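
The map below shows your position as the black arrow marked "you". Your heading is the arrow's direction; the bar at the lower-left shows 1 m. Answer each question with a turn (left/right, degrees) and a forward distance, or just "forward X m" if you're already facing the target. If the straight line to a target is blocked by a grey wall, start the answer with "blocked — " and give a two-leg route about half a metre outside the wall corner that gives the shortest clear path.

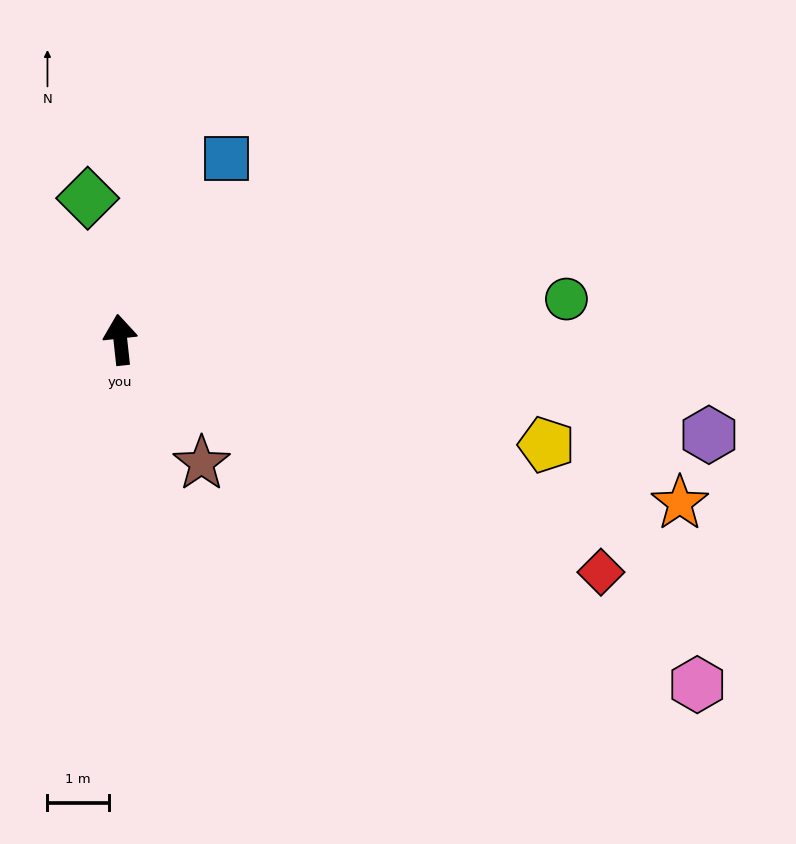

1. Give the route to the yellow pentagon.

turn right 110°, forward 7.1 m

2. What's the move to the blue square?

turn right 37°, forward 3.4 m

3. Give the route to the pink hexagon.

turn right 127°, forward 10.9 m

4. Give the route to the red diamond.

turn right 122°, forward 8.7 m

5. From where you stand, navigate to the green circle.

turn right 91°, forward 7.3 m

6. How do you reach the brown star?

turn right 153°, forward 2.4 m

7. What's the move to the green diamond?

turn left 7°, forward 2.4 m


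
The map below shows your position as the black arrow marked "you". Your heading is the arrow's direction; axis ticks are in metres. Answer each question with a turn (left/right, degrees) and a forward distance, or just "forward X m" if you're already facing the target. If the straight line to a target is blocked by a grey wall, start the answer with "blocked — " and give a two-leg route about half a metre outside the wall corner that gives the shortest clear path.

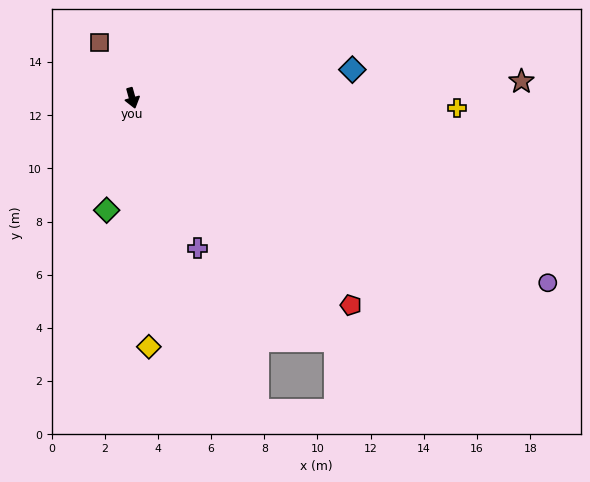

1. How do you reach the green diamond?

turn right 28°, forward 4.3 m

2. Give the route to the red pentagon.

turn left 31°, forward 11.3 m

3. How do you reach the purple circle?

turn left 51°, forward 17.1 m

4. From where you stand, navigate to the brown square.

turn right 165°, forward 2.4 m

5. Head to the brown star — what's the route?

turn left 77°, forward 14.7 m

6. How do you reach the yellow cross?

turn left 73°, forward 12.2 m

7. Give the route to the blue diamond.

turn left 82°, forward 8.3 m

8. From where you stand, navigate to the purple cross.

turn left 8°, forward 6.2 m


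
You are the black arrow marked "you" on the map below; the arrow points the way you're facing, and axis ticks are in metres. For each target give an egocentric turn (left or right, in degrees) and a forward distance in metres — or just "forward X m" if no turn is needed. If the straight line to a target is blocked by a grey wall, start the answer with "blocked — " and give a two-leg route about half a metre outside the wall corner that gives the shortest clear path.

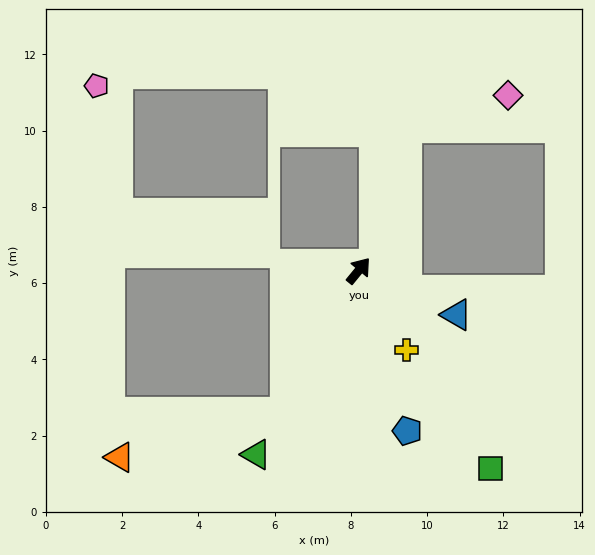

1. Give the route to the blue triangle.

turn right 75°, forward 2.8 m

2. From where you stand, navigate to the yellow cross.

turn right 110°, forward 2.4 m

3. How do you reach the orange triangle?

blocked — turn right 168°, forward 4.2 m, then turn right 48°, forward 4.5 m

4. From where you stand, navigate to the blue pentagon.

turn right 124°, forward 4.4 m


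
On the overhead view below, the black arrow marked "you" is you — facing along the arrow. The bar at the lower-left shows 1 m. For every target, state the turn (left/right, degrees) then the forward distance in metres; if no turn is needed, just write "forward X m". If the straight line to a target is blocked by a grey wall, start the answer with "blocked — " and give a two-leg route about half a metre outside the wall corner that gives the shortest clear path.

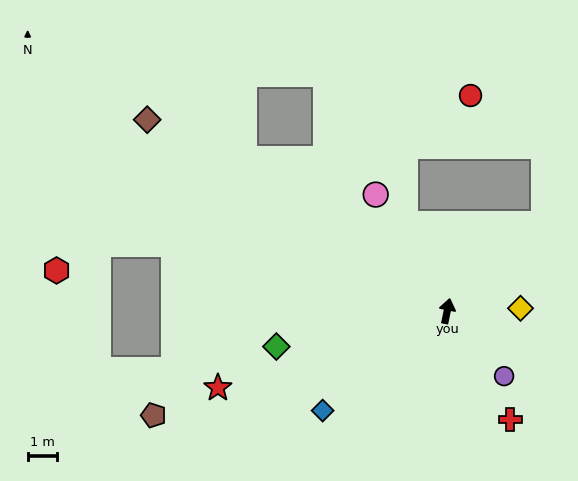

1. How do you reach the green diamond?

turn left 113°, forward 6.0 m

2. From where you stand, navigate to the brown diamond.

turn left 69°, forward 12.3 m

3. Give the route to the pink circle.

turn left 43°, forward 4.7 m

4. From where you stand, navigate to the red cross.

turn right 138°, forward 4.3 m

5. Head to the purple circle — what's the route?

turn right 127°, forward 3.0 m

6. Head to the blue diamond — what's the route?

turn left 140°, forward 5.5 m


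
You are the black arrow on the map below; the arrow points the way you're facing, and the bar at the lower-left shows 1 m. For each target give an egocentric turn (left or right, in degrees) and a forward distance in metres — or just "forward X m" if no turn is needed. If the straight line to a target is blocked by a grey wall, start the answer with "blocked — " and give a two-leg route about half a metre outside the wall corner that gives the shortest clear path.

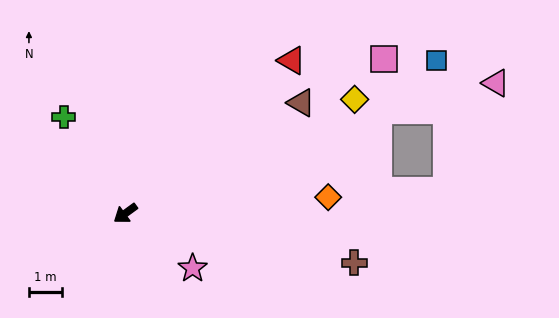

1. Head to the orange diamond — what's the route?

turn left 148°, forward 6.2 m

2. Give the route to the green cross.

turn right 94°, forward 3.5 m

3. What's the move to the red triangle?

turn right 173°, forward 6.9 m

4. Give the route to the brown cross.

turn left 132°, forward 7.2 m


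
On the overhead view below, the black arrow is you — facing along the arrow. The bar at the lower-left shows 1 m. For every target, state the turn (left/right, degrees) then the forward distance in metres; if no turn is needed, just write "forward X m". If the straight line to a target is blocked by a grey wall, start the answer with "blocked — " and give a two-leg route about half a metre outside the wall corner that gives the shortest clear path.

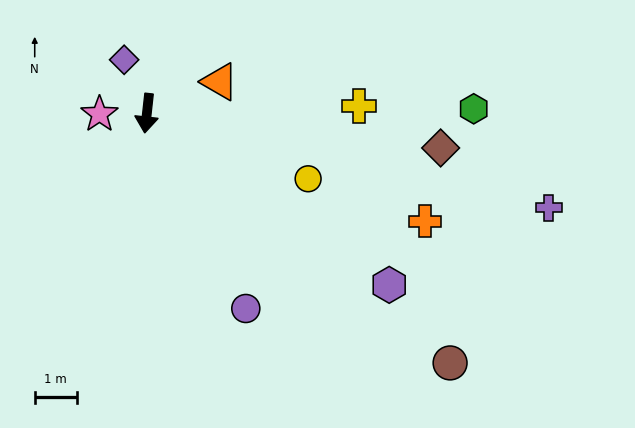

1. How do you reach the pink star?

turn right 83°, forward 1.1 m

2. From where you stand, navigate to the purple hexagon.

turn left 61°, forward 7.0 m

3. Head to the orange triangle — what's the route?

turn left 120°, forward 1.9 m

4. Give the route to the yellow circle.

turn left 74°, forward 4.1 m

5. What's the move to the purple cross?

turn left 83°, forward 9.8 m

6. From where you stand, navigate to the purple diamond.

turn right 151°, forward 1.4 m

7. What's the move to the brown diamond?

turn left 90°, forward 7.0 m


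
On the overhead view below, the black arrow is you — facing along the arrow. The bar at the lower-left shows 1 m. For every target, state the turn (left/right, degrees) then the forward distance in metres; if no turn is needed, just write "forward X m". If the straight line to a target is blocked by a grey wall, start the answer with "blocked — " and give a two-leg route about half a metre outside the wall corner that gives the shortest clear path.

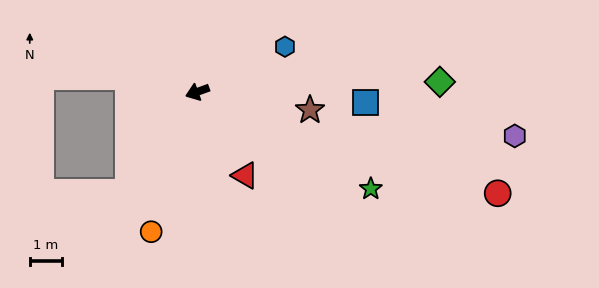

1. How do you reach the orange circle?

turn left 52°, forward 4.6 m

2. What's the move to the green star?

turn left 131°, forward 6.1 m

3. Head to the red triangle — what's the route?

turn left 100°, forward 3.0 m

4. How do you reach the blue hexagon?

turn right 173°, forward 3.0 m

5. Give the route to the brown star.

turn left 151°, forward 3.5 m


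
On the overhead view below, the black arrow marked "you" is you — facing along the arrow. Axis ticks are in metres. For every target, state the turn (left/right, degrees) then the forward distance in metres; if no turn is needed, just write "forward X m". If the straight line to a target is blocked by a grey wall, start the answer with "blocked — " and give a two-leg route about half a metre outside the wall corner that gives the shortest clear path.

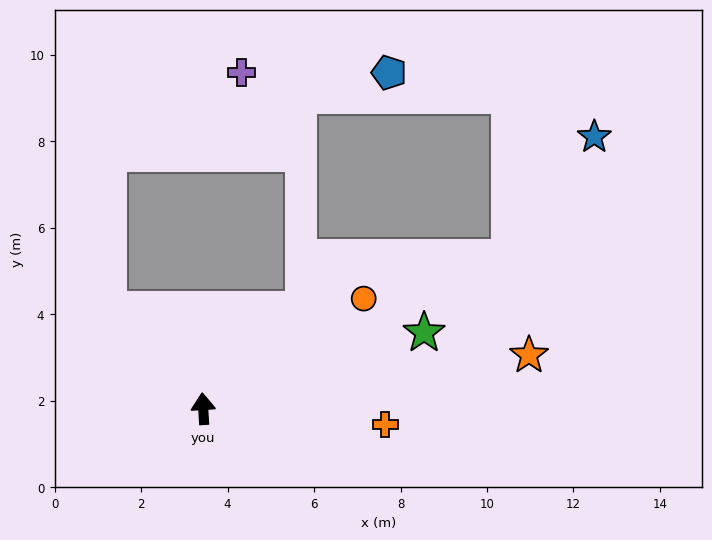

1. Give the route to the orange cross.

turn right 99°, forward 4.2 m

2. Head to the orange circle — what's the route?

turn right 59°, forward 4.5 m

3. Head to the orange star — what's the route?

turn right 84°, forward 7.6 m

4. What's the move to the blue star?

blocked — turn right 67°, forward 7.9 m, then turn left 28°, forward 3.4 m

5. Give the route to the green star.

turn right 75°, forward 5.4 m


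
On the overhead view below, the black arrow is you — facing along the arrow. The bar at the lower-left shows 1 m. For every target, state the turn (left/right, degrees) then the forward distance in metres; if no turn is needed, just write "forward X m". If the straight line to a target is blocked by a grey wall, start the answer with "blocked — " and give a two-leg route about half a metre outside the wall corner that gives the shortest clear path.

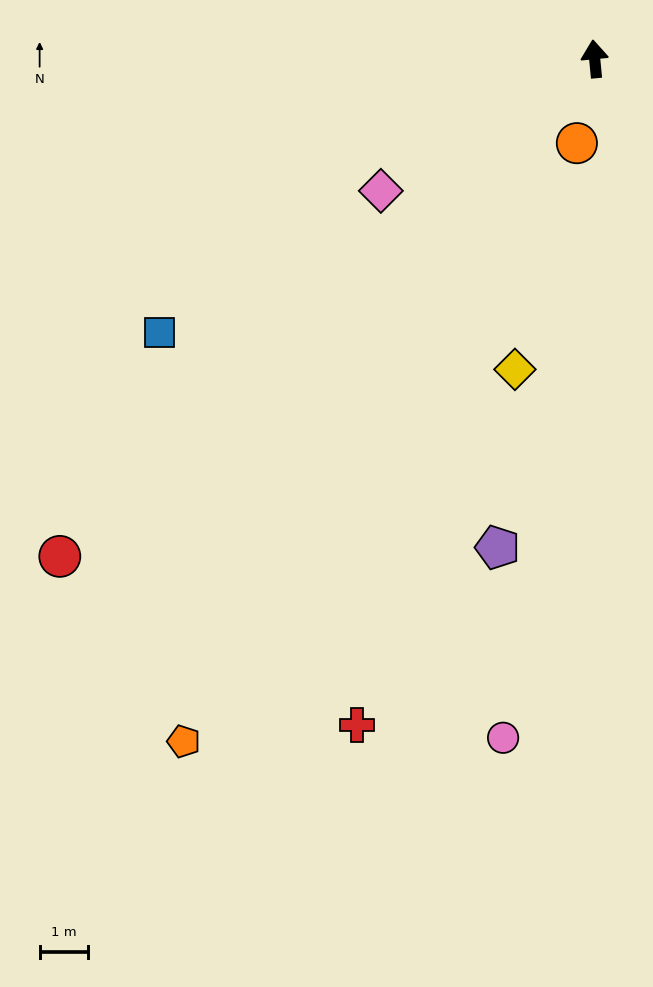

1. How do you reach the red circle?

turn left 127°, forward 15.1 m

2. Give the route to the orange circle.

turn left 163°, forward 1.8 m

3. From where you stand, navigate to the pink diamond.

turn left 116°, forward 5.2 m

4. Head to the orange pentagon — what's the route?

turn left 143°, forward 16.4 m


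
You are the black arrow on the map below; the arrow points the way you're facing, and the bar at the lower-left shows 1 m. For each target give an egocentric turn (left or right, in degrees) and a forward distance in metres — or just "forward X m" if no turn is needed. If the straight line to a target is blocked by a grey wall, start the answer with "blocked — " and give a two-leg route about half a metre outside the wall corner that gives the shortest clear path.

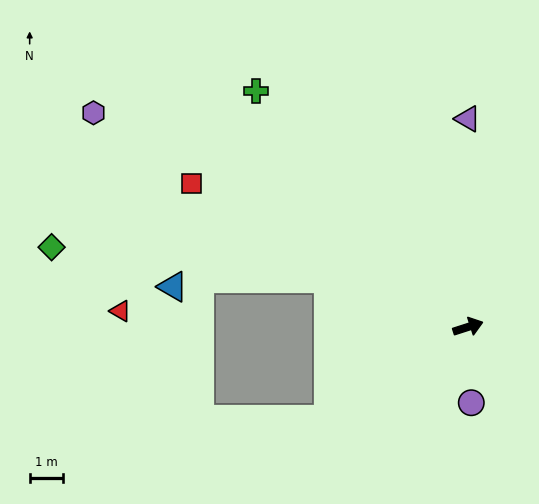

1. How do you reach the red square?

turn left 135°, forward 9.2 m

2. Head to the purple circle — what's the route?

turn right 105°, forward 2.2 m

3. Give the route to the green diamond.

blocked — turn left 143°, forward 4.4 m, then turn left 13°, forward 8.3 m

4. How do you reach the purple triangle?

turn left 72°, forward 6.2 m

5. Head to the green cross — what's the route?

turn left 114°, forward 9.4 m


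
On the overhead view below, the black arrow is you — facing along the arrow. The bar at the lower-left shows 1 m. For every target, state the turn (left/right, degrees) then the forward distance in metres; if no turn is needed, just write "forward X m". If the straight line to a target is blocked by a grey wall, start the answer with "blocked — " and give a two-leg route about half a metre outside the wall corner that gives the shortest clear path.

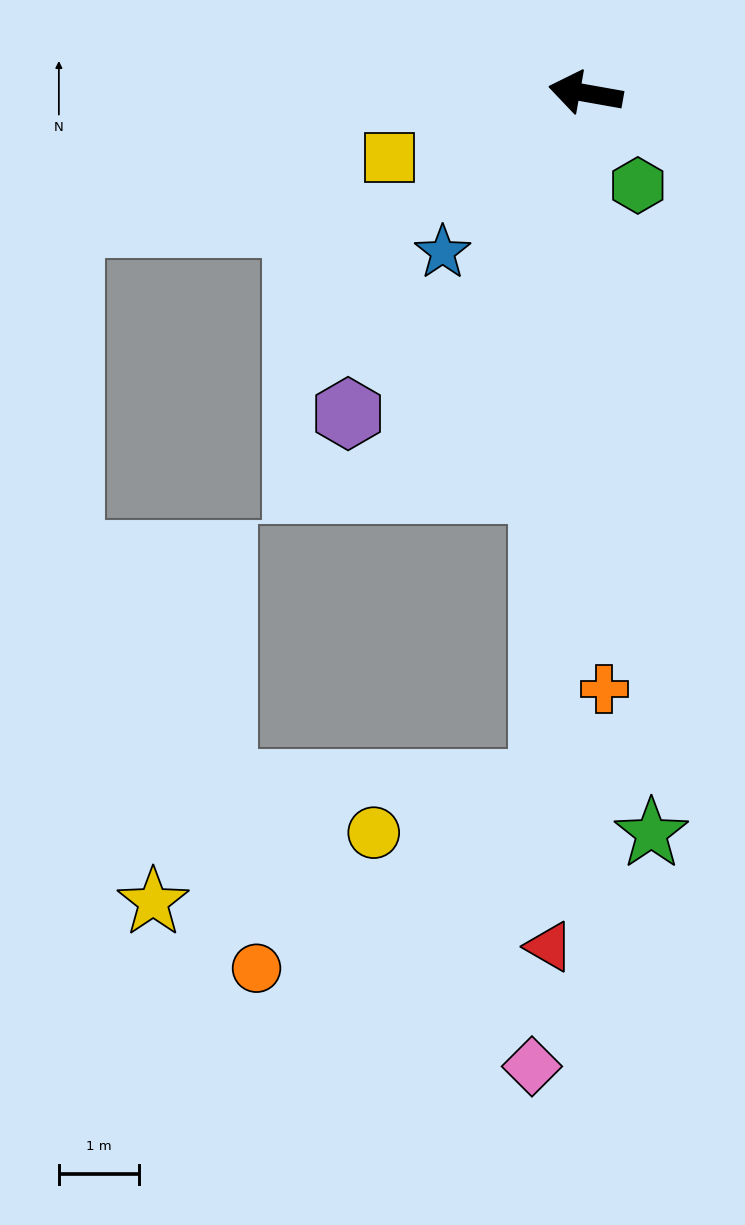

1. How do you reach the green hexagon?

turn left 130°, forward 1.3 m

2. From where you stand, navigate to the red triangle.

turn left 98°, forward 10.6 m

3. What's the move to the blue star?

turn left 58°, forward 2.7 m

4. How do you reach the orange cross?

turn left 102°, forward 7.4 m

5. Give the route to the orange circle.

blocked — turn left 97°, forward 8.6 m, then turn right 54°, forward 4.2 m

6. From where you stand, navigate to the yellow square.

turn left 28°, forward 2.6 m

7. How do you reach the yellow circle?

blocked — turn left 97°, forward 8.6 m, then turn right 71°, forward 2.2 m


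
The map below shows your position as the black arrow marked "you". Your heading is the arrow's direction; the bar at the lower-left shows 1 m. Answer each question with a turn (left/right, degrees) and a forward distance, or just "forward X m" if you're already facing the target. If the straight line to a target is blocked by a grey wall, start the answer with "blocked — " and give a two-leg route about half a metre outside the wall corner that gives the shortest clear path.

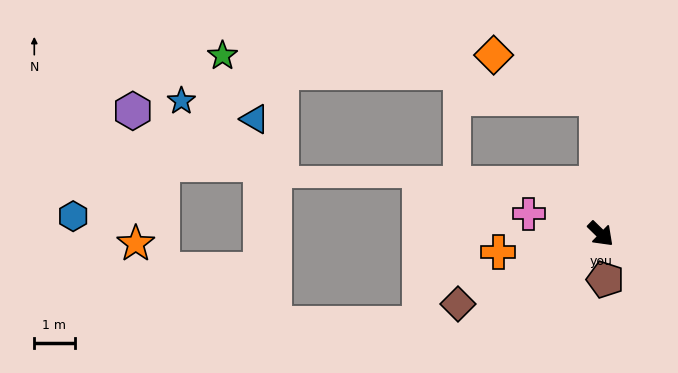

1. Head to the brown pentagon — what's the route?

turn right 40°, forward 1.1 m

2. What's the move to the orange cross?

turn right 125°, forward 2.6 m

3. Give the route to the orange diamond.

blocked — turn left 136°, forward 3.3 m, then turn left 65°, forward 2.7 m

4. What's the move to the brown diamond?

turn right 109°, forward 3.9 m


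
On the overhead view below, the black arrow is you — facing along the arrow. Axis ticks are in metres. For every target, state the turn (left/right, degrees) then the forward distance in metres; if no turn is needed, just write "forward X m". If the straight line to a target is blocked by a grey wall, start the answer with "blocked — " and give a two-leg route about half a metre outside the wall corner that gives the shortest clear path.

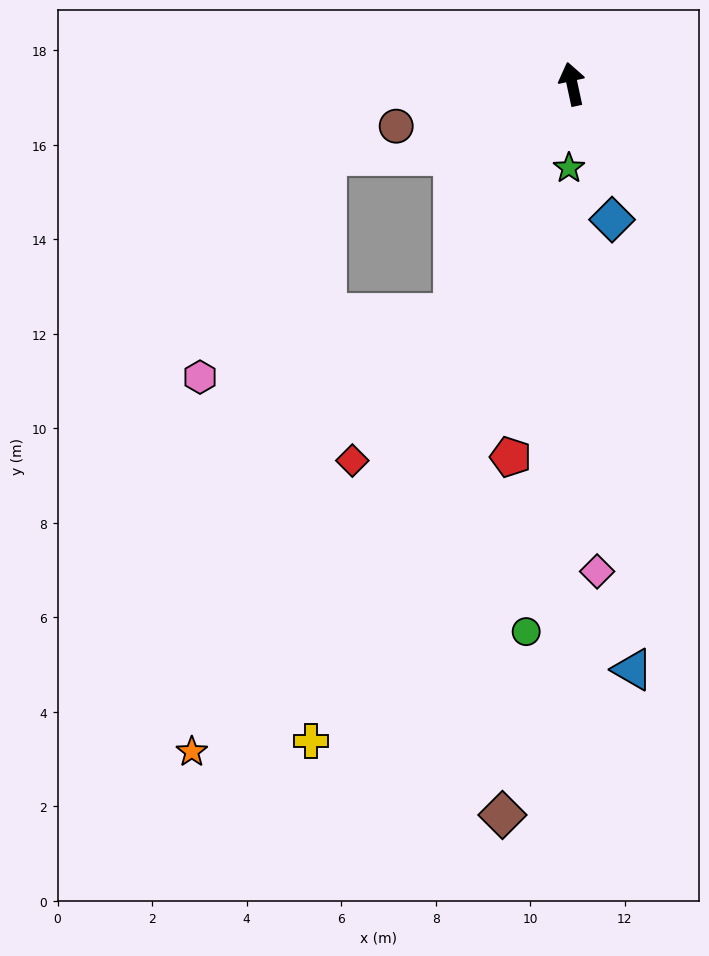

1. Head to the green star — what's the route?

turn left 166°, forward 1.8 m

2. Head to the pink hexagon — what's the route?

blocked — turn left 140°, forward 5.5 m, then turn right 48°, forward 5.5 m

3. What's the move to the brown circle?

turn left 91°, forward 3.8 m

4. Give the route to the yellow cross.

turn left 146°, forward 15.0 m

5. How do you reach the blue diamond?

turn right 176°, forward 3.0 m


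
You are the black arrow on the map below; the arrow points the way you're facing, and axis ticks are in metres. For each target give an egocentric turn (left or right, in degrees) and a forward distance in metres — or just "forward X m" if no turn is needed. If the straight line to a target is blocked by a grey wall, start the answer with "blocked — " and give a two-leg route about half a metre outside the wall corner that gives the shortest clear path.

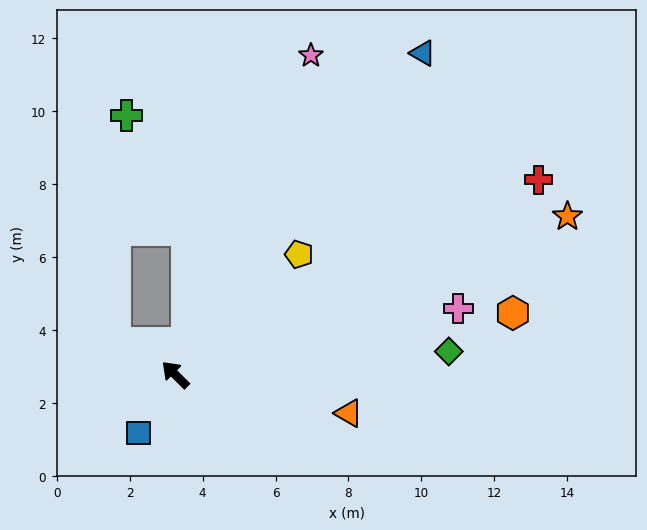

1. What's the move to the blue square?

turn left 103°, forward 1.9 m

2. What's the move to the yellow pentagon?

turn right 91°, forward 4.7 m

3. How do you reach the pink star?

turn right 68°, forward 9.5 m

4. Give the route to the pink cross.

turn right 122°, forward 8.0 m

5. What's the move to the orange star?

turn right 113°, forward 11.6 m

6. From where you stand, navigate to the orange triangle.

turn right 148°, forward 4.9 m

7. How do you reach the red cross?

turn right 107°, forward 11.3 m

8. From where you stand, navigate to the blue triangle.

turn right 83°, forward 11.1 m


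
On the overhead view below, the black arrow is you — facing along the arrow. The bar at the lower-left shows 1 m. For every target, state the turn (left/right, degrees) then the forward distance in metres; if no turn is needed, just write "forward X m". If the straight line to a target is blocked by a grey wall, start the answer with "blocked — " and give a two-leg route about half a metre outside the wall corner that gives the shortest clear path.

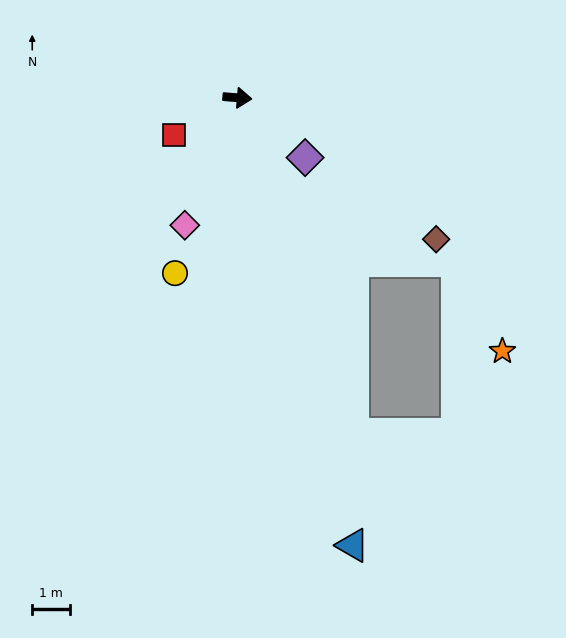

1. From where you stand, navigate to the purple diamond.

turn right 37°, forward 2.4 m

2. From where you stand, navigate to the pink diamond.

turn right 108°, forward 3.7 m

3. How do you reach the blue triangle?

turn right 71°, forward 12.4 m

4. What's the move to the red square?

turn right 145°, forward 2.0 m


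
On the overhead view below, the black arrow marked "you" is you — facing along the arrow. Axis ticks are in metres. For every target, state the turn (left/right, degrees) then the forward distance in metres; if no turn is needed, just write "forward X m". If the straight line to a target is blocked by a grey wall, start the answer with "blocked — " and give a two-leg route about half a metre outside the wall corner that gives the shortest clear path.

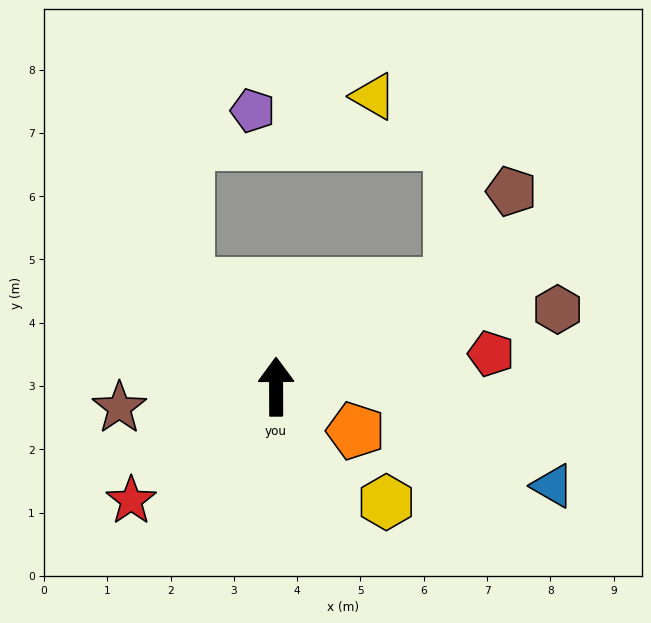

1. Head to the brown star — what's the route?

turn left 97°, forward 2.5 m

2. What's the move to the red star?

turn left 128°, forward 2.9 m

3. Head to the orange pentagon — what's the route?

turn right 119°, forward 1.4 m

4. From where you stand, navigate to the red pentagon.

turn right 81°, forward 3.4 m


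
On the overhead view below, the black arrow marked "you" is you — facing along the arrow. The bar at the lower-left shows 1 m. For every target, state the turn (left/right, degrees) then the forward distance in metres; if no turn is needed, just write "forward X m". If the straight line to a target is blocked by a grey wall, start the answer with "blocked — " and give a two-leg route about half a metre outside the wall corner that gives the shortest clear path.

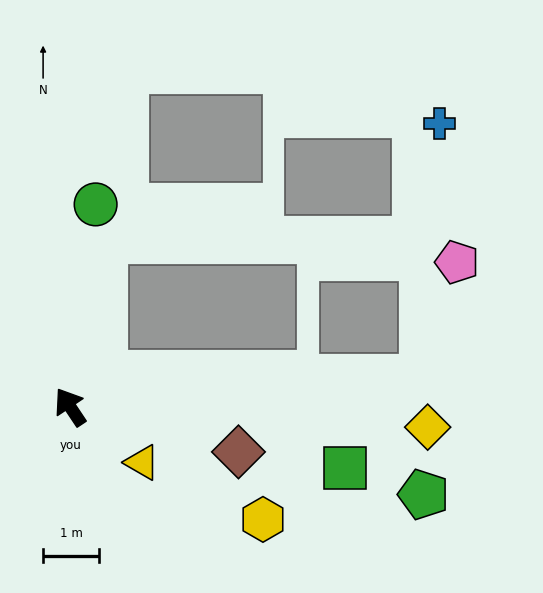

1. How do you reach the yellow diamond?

turn right 127°, forward 6.4 m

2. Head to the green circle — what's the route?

turn right 41°, forward 3.6 m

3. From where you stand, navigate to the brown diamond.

turn right 139°, forward 3.1 m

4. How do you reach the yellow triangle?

turn right 161°, forward 1.6 m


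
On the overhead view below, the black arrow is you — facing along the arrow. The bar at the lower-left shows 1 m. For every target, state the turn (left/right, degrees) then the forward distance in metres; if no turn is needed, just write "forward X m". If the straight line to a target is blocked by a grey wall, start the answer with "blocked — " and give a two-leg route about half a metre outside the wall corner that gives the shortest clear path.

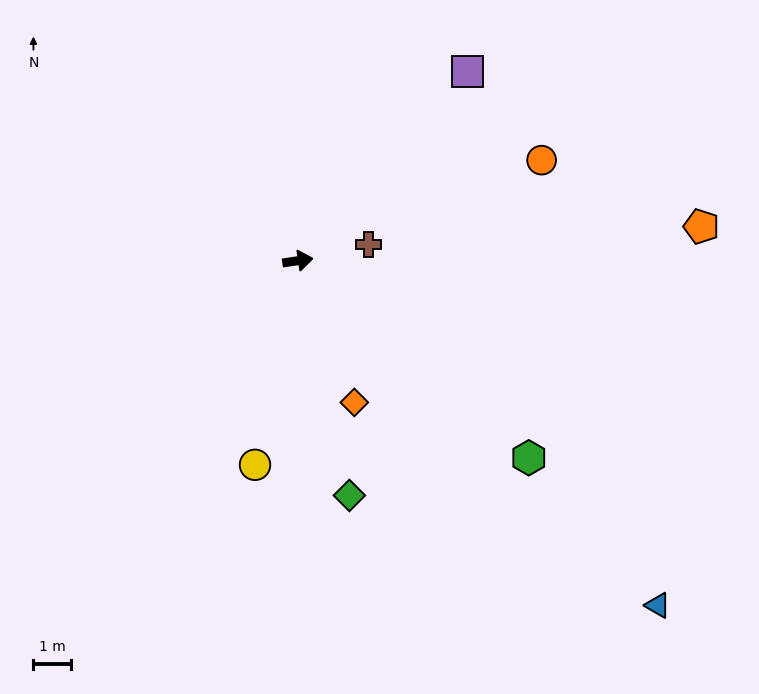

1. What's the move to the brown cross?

turn left 5°, forward 1.9 m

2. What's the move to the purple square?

turn left 40°, forward 6.8 m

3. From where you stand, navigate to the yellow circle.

turn right 110°, forward 5.6 m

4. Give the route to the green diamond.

turn right 86°, forward 6.5 m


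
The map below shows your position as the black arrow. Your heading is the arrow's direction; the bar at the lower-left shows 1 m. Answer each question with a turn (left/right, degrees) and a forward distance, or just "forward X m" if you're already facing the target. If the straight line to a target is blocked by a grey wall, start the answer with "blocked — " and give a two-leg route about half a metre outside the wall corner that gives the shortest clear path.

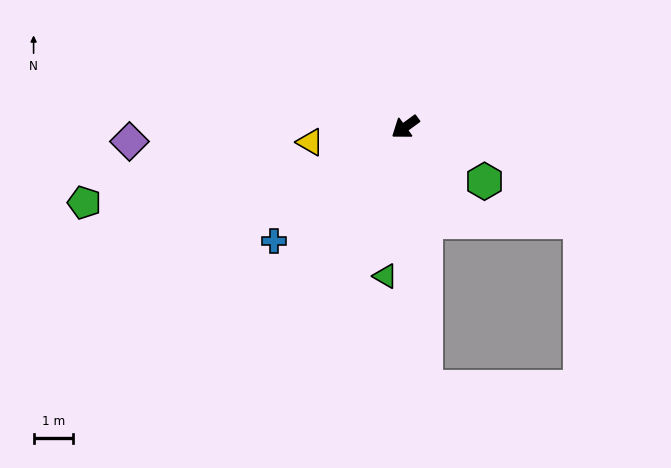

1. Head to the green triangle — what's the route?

turn left 46°, forward 3.8 m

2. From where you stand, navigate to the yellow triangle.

turn right 27°, forward 2.4 m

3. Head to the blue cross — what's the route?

turn left 5°, forward 4.3 m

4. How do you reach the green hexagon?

turn left 109°, forward 2.4 m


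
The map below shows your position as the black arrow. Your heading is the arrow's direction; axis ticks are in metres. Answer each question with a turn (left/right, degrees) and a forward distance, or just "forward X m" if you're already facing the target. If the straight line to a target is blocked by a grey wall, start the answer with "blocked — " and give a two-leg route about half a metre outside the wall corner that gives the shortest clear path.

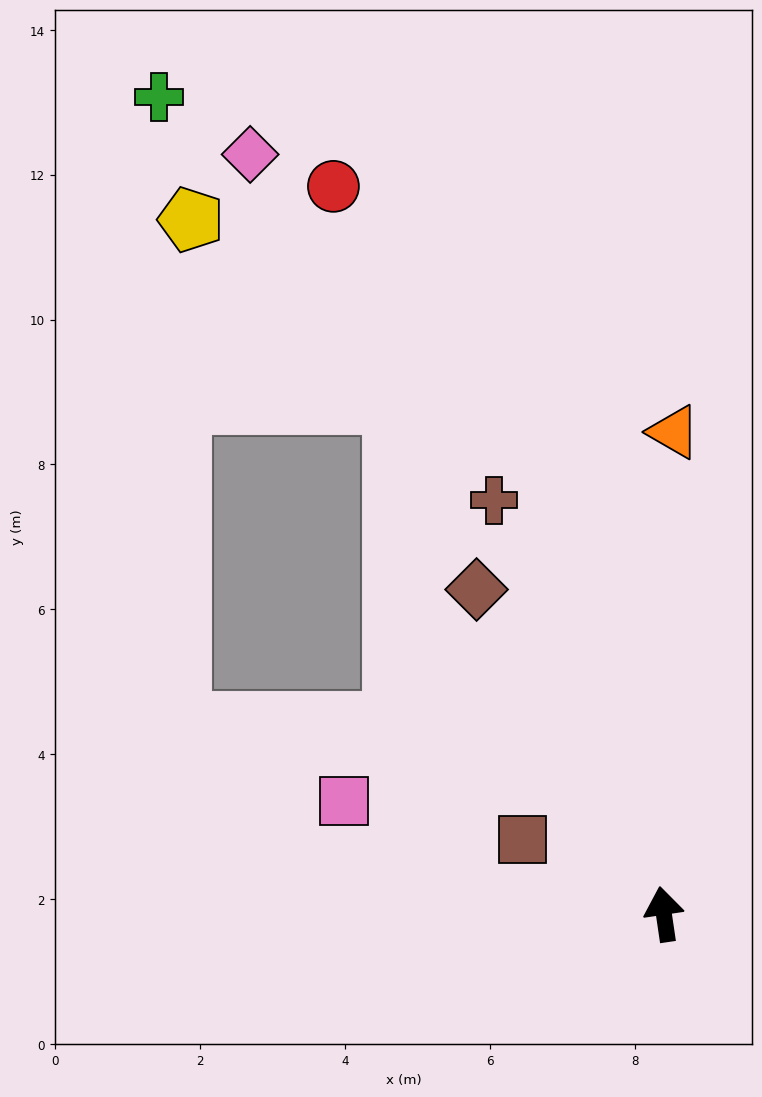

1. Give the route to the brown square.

turn left 54°, forward 2.2 m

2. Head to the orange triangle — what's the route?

turn right 10°, forward 6.7 m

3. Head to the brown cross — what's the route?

turn left 14°, forward 6.2 m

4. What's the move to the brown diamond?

turn left 22°, forward 5.2 m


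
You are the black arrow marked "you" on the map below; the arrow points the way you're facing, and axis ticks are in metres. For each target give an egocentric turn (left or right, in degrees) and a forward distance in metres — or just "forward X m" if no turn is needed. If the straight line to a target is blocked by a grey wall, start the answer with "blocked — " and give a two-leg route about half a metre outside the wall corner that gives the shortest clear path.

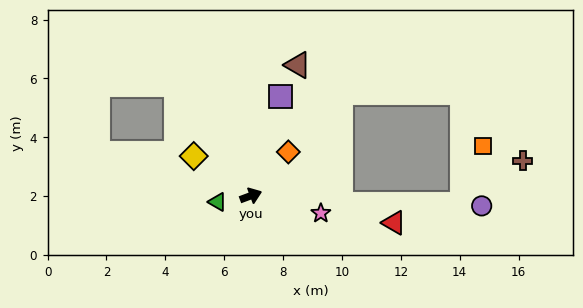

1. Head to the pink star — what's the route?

turn right 34°, forward 2.5 m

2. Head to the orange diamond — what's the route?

turn left 29°, forward 2.0 m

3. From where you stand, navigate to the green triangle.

turn left 170°, forward 1.2 m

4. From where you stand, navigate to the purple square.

turn left 53°, forward 3.5 m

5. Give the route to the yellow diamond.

turn left 125°, forward 2.4 m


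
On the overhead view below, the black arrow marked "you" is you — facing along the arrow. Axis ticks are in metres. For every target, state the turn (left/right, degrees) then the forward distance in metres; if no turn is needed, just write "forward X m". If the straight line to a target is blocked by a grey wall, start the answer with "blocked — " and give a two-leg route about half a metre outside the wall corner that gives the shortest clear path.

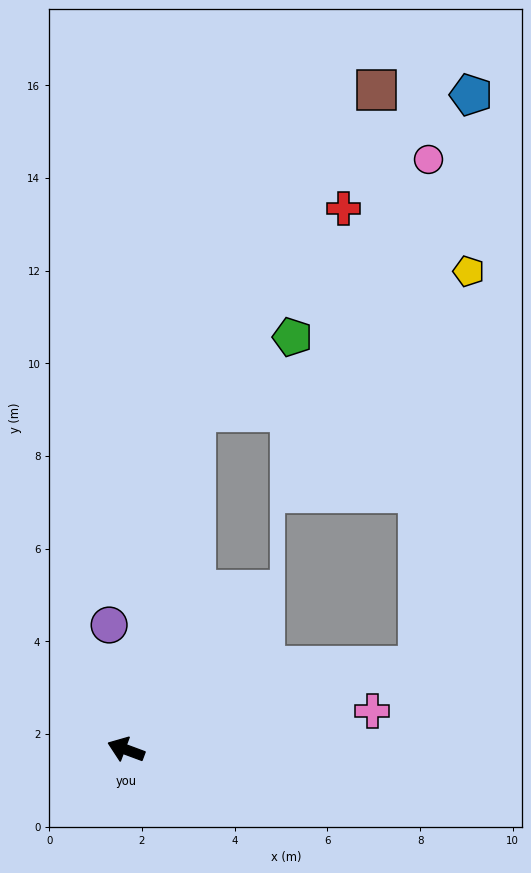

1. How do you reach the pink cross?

turn right 151°, forward 5.4 m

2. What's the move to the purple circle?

turn right 62°, forward 2.7 m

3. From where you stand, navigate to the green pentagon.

blocked — turn right 81°, forward 7.4 m, then turn right 41°, forward 2.6 m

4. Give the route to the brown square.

blocked — turn right 81°, forward 7.4 m, then turn right 18°, forward 8.0 m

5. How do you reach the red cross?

blocked — turn right 81°, forward 7.4 m, then turn right 25°, forward 5.4 m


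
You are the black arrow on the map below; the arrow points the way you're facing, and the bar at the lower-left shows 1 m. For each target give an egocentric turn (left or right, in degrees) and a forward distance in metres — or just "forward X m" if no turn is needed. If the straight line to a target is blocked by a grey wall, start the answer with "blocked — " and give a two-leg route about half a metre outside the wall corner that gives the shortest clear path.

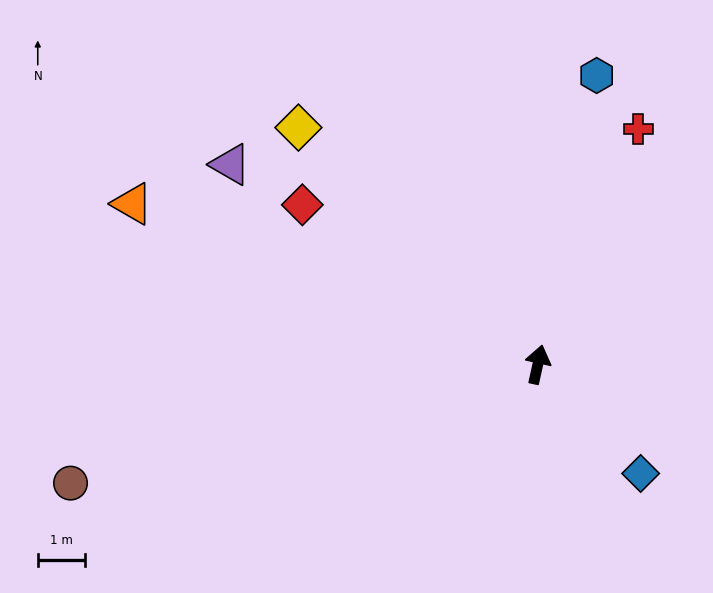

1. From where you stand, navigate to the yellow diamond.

turn left 58°, forward 7.2 m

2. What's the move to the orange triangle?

turn left 81°, forward 9.3 m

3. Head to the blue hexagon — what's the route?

forward 6.3 m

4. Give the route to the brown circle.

turn left 117°, forward 10.2 m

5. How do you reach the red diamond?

turn left 68°, forward 6.0 m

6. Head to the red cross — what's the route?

turn right 11°, forward 5.4 m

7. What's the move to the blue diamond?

turn right 124°, forward 3.2 m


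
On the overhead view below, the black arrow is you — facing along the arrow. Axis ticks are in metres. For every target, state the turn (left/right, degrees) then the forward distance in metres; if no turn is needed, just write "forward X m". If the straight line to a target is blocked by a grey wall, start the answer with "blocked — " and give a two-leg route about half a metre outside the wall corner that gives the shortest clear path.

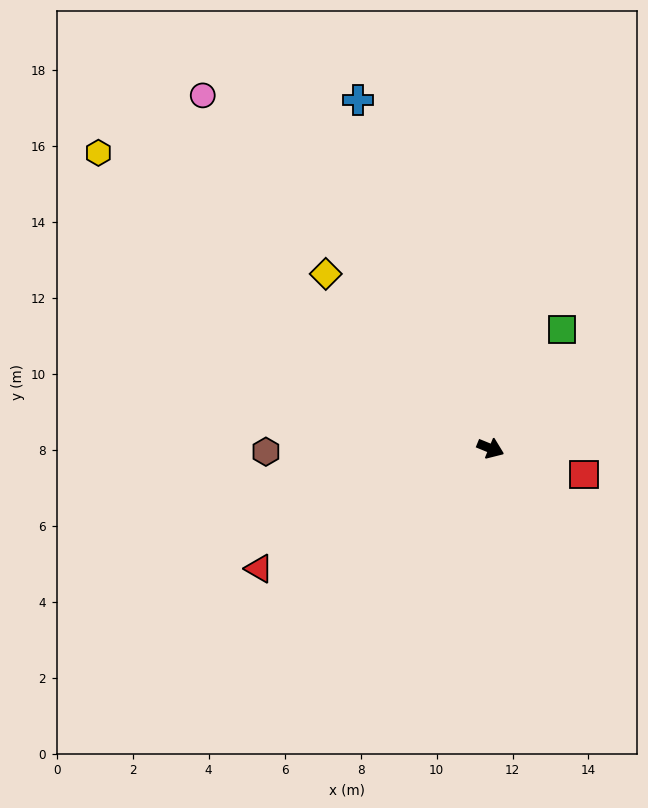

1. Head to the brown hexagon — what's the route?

turn right 157°, forward 5.9 m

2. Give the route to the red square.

turn left 7°, forward 2.5 m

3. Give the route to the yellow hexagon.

turn left 165°, forward 12.9 m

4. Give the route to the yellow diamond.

turn left 156°, forward 6.3 m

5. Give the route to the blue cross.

turn left 133°, forward 9.8 m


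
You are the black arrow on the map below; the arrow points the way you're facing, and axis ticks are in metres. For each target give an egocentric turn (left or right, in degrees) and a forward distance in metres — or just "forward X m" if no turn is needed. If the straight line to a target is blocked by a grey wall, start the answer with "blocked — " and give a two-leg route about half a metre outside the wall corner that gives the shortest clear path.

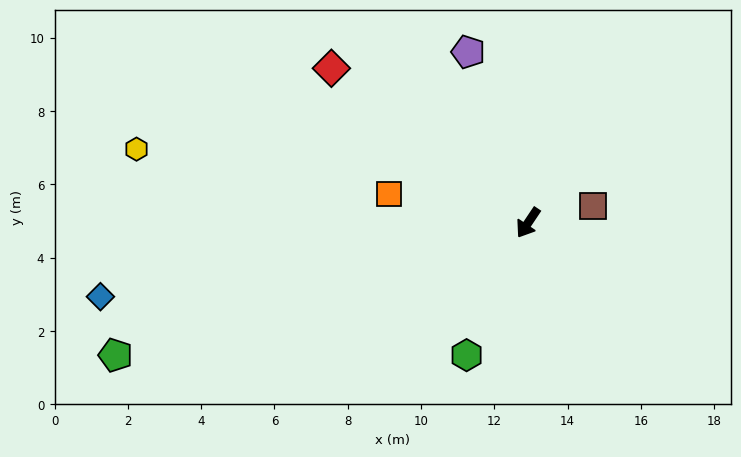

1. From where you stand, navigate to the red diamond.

turn right 94°, forward 6.8 m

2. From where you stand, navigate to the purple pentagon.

turn right 127°, forward 4.9 m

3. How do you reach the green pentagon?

turn right 38°, forward 11.8 m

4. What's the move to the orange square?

turn right 68°, forward 3.9 m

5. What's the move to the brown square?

turn left 138°, forward 1.8 m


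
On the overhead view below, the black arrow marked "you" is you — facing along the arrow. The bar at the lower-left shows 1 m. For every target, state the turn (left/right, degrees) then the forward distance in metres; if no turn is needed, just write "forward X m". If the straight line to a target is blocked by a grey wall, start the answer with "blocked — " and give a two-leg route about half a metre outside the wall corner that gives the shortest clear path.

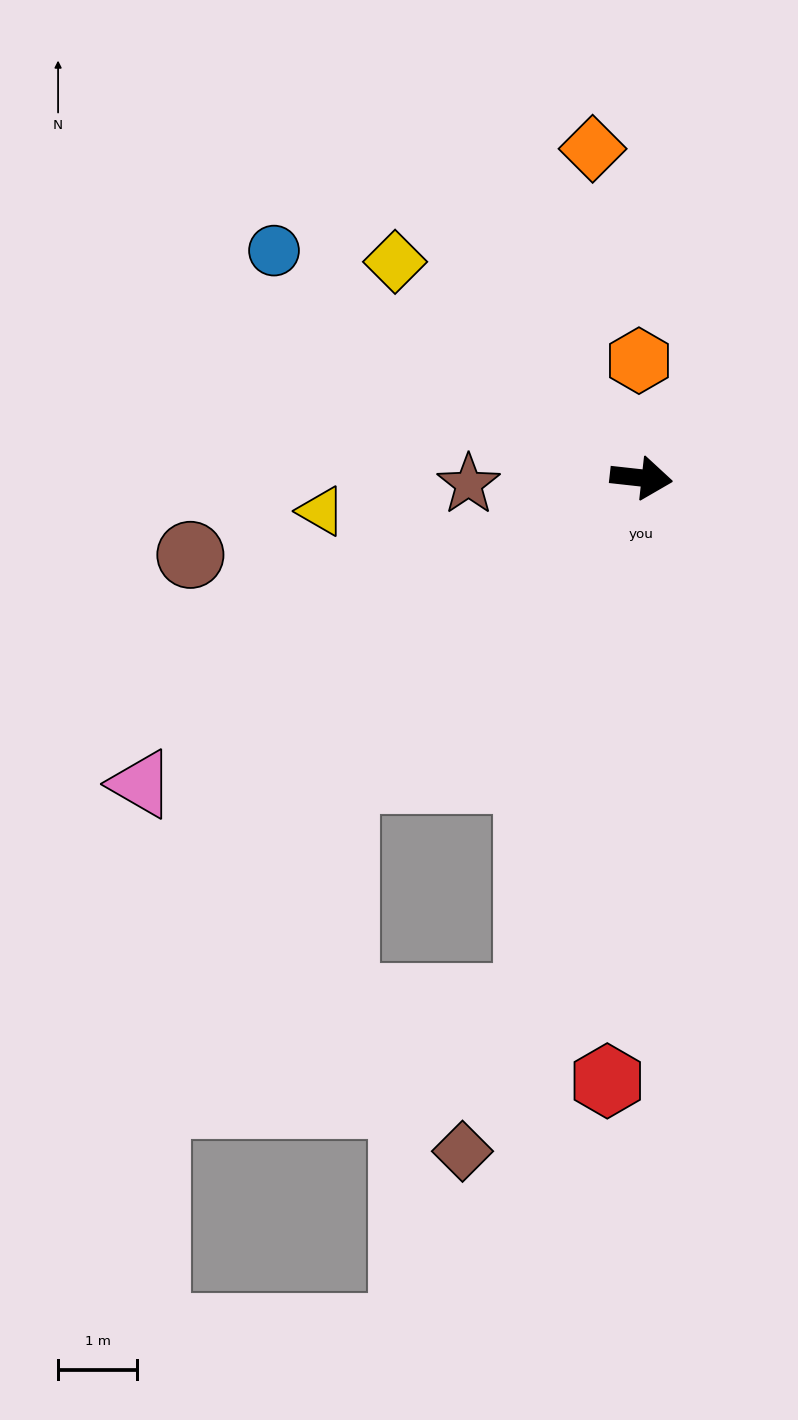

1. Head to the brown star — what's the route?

turn right 172°, forward 2.2 m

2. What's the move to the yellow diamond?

turn left 145°, forward 4.2 m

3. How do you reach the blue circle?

turn left 155°, forward 5.5 m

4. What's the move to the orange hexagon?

turn left 97°, forward 1.5 m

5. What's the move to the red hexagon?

turn right 87°, forward 7.7 m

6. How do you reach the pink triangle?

turn right 142°, forward 7.4 m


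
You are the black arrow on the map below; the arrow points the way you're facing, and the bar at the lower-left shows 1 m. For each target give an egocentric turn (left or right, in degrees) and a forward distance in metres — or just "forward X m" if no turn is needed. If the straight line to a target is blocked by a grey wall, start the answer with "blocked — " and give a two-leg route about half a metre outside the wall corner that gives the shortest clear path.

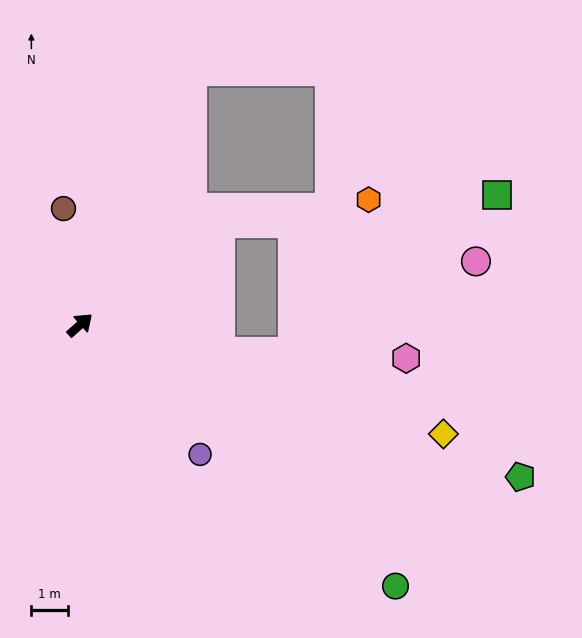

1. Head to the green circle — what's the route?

turn right 81°, forward 11.2 m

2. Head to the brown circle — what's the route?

turn left 57°, forward 3.2 m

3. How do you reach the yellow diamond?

turn right 58°, forward 10.4 m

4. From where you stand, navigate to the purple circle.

turn right 89°, forward 4.8 m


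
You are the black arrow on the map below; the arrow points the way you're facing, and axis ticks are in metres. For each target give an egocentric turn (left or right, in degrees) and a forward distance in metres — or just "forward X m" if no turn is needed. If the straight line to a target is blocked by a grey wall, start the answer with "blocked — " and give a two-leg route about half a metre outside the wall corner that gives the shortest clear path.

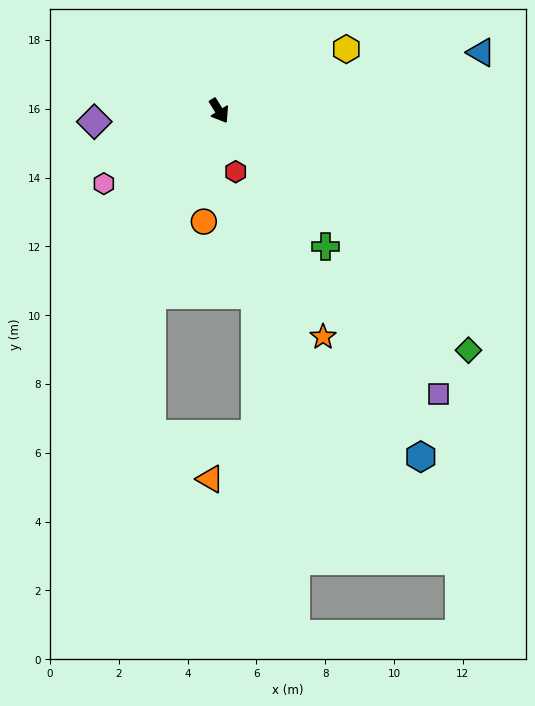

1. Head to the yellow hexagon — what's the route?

turn left 84°, forward 4.1 m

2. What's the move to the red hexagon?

turn right 17°, forward 1.8 m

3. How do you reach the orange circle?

turn right 40°, forward 3.3 m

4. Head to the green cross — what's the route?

turn left 6°, forward 5.0 m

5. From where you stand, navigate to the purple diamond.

turn right 117°, forward 3.6 m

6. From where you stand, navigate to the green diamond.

turn left 14°, forward 10.0 m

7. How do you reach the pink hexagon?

turn right 90°, forward 4.0 m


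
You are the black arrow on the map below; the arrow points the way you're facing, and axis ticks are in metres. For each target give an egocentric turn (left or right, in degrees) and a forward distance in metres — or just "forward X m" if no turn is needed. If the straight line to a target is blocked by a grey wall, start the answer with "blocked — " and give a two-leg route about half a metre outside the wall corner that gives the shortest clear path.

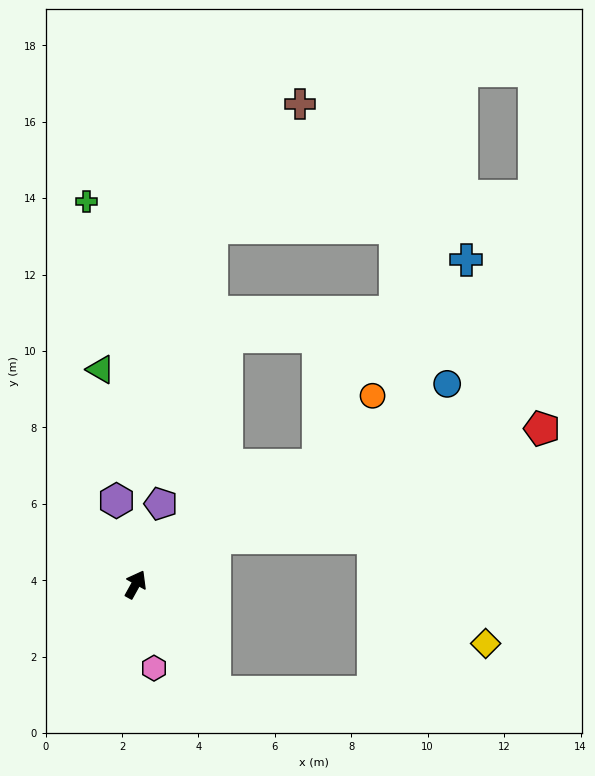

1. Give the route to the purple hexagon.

turn left 42°, forward 2.3 m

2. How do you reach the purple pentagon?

turn left 12°, forward 2.2 m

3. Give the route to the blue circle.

turn right 28°, forward 9.7 m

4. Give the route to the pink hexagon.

turn right 139°, forward 2.2 m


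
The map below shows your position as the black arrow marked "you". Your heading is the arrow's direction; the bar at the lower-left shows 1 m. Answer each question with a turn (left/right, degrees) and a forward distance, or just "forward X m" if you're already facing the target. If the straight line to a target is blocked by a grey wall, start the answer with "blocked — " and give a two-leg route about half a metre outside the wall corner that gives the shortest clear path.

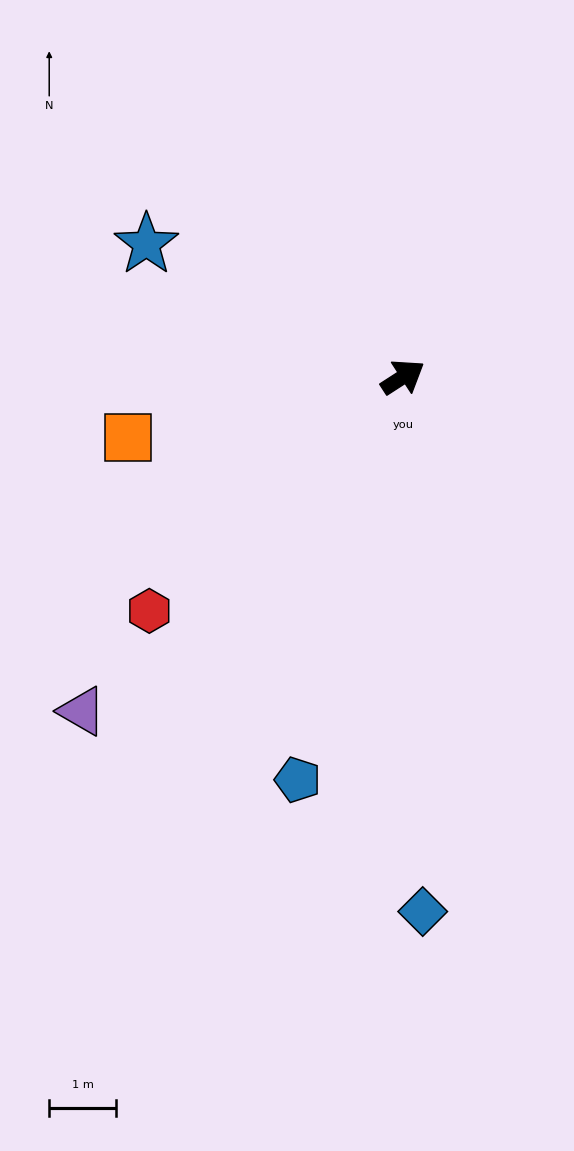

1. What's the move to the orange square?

turn left 160°, forward 4.2 m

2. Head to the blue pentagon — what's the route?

turn right 138°, forward 6.2 m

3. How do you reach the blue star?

turn left 120°, forward 4.3 m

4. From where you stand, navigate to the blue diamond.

turn right 121°, forward 8.0 m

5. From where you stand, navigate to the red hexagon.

turn right 170°, forward 5.2 m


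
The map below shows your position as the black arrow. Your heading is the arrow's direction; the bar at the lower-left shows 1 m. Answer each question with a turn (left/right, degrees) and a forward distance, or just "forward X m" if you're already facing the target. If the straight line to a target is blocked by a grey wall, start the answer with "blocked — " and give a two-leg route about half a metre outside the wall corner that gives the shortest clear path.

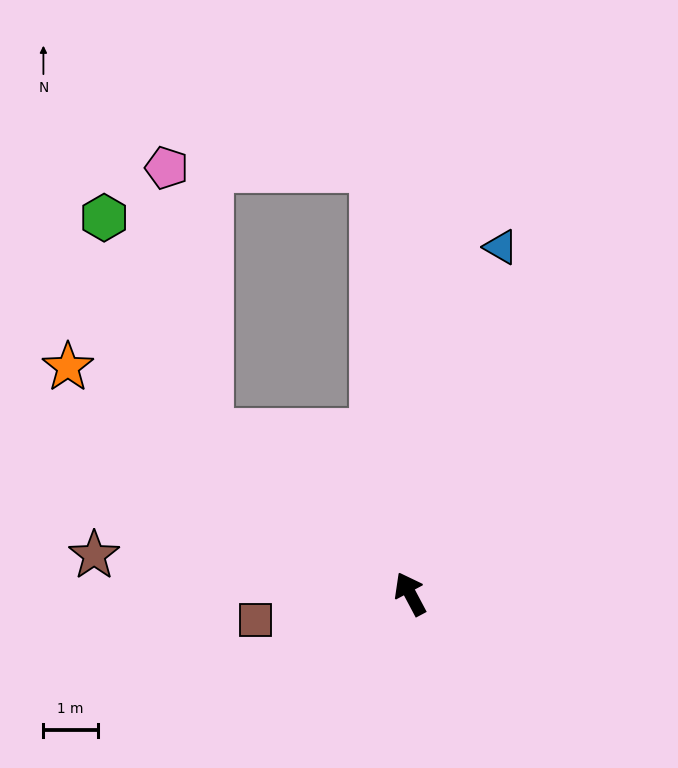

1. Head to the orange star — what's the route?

turn left 28°, forward 7.6 m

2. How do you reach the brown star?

turn left 55°, forward 5.9 m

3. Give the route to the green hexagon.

blocked — turn left 23°, forward 4.8 m, then turn right 25°, forward 4.4 m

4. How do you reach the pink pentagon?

blocked — turn left 23°, forward 4.8 m, then turn right 42°, forward 4.9 m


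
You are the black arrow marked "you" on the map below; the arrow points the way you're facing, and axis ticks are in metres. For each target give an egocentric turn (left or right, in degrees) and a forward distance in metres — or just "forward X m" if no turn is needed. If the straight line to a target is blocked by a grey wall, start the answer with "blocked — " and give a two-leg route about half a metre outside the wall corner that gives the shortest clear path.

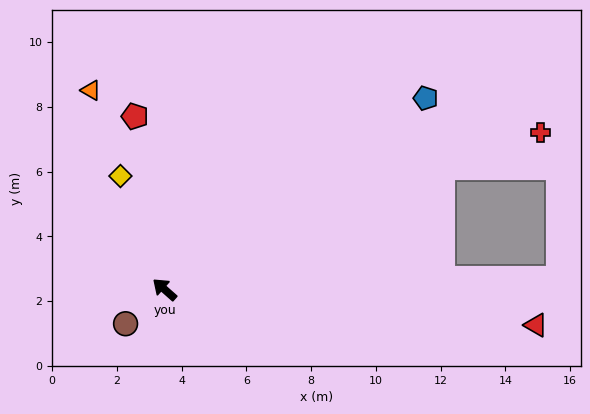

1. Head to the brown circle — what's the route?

turn left 83°, forward 1.6 m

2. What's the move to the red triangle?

turn right 144°, forward 11.5 m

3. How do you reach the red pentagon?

turn right 39°, forward 5.4 m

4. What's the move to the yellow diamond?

turn right 27°, forward 3.8 m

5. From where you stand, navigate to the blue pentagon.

turn right 102°, forward 10.0 m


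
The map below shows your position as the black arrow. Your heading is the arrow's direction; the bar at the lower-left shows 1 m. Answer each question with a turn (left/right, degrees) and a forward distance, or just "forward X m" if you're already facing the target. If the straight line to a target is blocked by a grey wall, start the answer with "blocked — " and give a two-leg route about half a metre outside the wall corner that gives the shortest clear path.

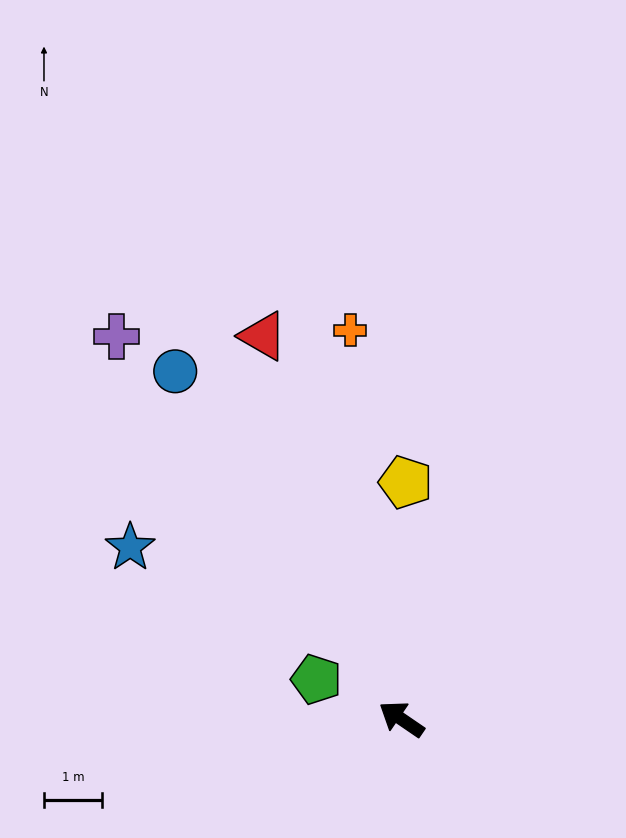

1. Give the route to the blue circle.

turn right 23°, forward 7.2 m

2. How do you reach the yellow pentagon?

turn right 57°, forward 4.1 m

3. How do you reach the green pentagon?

turn left 9°, forward 1.6 m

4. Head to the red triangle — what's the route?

turn right 36°, forward 7.0 m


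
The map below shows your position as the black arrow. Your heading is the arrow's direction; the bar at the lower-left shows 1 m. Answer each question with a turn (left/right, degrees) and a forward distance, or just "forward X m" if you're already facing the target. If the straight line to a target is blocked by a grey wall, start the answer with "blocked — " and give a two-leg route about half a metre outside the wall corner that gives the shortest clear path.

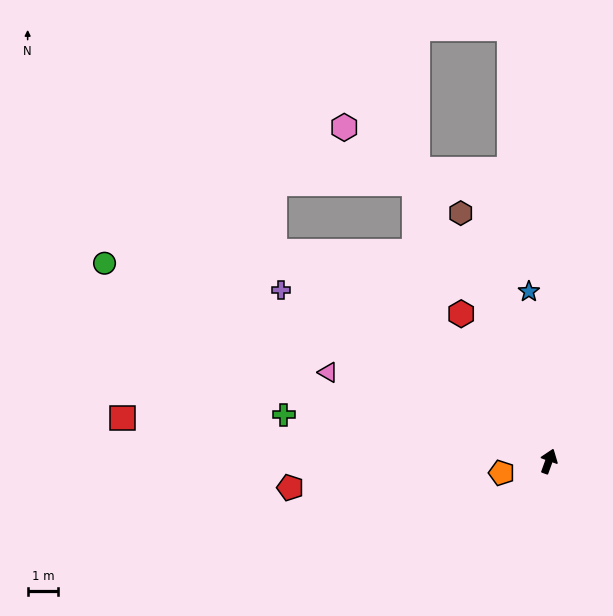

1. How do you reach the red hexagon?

turn left 51°, forward 5.6 m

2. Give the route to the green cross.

turn left 100°, forward 8.8 m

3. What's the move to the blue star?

turn left 27°, forward 5.6 m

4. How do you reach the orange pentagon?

turn left 124°, forward 1.6 m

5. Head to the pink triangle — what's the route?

turn left 88°, forward 7.8 m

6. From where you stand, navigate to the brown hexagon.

turn left 39°, forward 8.6 m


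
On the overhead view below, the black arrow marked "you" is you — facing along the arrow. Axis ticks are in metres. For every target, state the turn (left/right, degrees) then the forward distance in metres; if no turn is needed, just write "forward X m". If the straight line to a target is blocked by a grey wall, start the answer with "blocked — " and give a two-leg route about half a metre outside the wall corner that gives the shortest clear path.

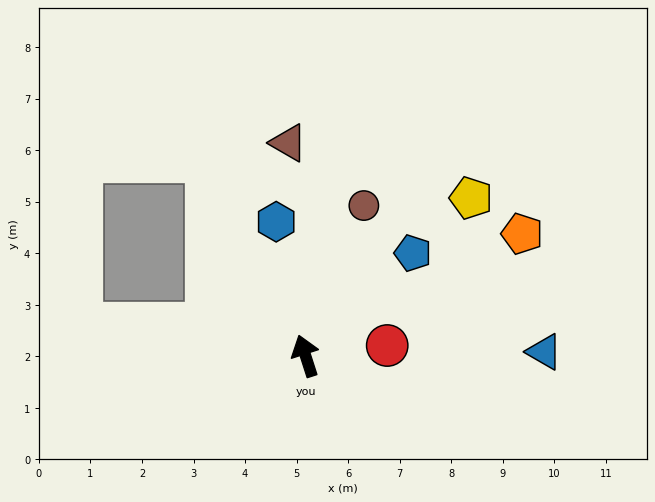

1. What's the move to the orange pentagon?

turn right 78°, forward 4.8 m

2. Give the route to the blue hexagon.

turn right 5°, forward 2.7 m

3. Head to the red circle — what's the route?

turn right 101°, forward 1.6 m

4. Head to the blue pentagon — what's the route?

turn right 64°, forward 2.9 m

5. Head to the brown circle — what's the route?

turn right 39°, forward 3.1 m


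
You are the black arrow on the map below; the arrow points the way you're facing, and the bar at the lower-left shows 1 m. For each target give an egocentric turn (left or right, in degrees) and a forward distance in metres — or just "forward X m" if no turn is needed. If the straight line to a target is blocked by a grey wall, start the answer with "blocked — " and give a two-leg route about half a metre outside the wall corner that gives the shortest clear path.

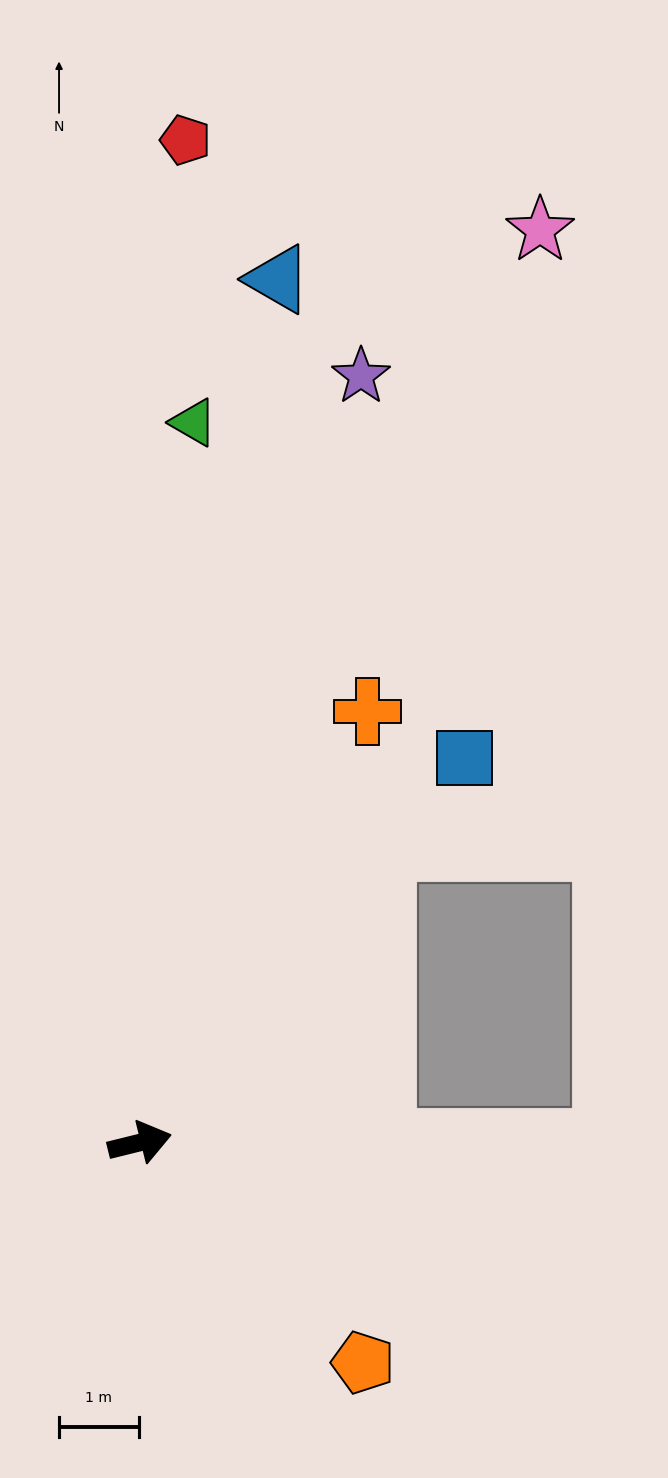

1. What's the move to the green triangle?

turn left 72°, forward 9.1 m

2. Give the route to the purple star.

turn left 60°, forward 10.0 m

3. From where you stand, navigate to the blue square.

turn left 36°, forward 6.3 m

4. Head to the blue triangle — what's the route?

turn left 67°, forward 11.0 m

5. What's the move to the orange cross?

turn left 48°, forward 6.1 m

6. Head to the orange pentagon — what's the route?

turn right 58°, forward 3.9 m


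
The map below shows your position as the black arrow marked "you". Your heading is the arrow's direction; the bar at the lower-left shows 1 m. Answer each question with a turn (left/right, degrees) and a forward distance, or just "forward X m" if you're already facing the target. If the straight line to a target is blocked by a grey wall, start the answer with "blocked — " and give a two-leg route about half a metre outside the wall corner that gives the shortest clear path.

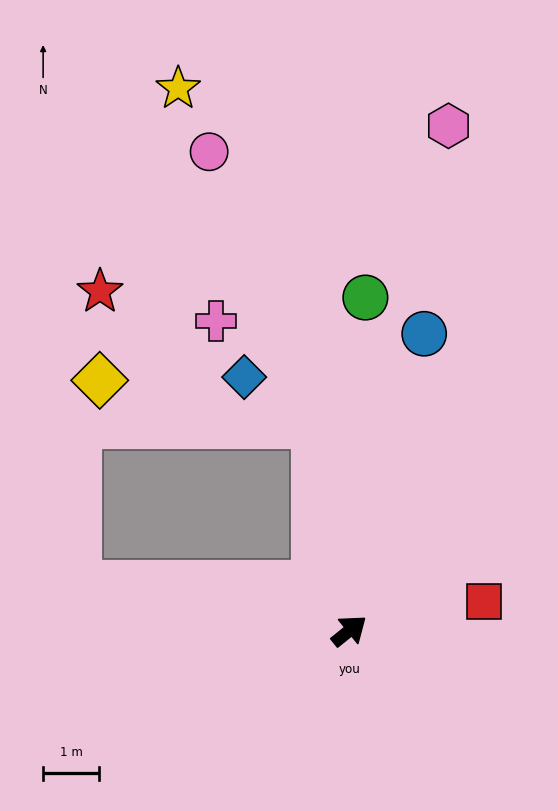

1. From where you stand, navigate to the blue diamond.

blocked — turn left 61°, forward 3.7 m, then turn left 46°, forward 1.5 m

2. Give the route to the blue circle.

turn left 37°, forward 5.5 m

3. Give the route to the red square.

turn right 27°, forward 2.5 m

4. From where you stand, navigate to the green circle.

turn left 48°, forward 5.9 m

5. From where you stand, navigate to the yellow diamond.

blocked — turn left 61°, forward 3.7 m, then turn left 68°, forward 3.9 m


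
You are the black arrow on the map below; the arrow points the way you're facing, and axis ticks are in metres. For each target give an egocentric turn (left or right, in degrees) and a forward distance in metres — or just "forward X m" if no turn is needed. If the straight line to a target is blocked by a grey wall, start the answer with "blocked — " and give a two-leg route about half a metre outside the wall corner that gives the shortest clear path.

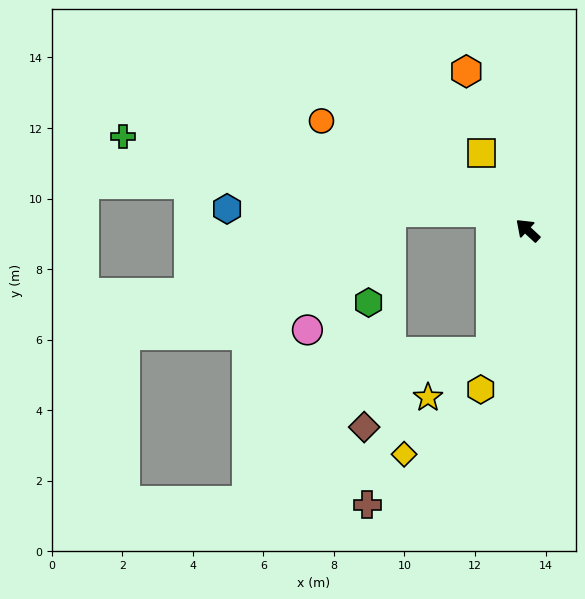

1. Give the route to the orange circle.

turn left 15°, forward 6.6 m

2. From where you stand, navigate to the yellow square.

turn right 16°, forward 2.5 m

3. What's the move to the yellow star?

blocked — turn left 116°, forward 3.6 m, then turn right 37°, forward 2.2 m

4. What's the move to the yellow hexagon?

turn left 116°, forward 4.7 m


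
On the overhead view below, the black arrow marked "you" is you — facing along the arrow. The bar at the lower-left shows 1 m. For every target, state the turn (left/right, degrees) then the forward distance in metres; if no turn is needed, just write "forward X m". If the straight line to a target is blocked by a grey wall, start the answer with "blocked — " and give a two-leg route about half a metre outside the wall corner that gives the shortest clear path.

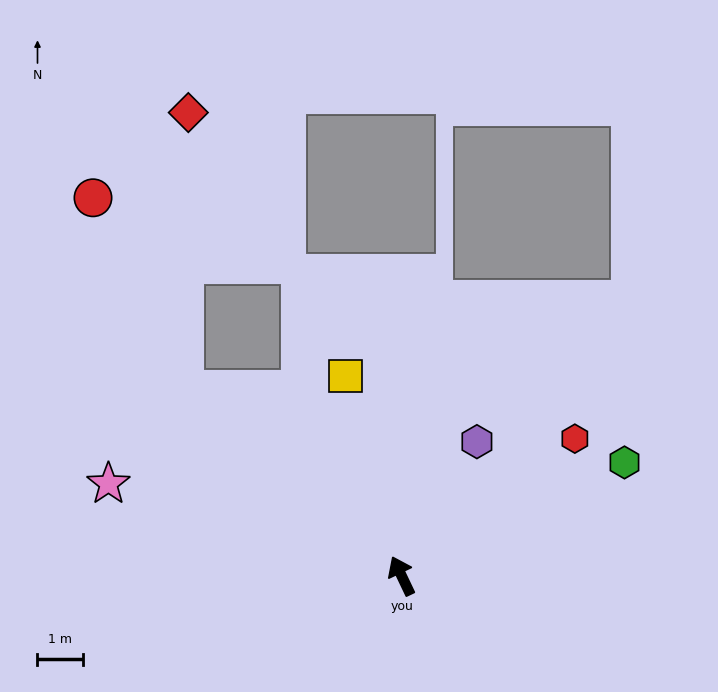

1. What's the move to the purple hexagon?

turn right 55°, forward 3.4 m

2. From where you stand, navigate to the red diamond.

blocked — turn left 24°, forward 6.3 m, then turn right 50°, forward 6.1 m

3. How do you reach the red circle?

blocked — turn left 24°, forward 6.3 m, then turn right 24°, forward 4.6 m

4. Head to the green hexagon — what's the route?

turn right 89°, forward 5.5 m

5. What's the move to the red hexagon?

turn right 77°, forward 4.8 m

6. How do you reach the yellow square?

turn right 10°, forward 4.5 m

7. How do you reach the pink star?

turn left 47°, forward 6.7 m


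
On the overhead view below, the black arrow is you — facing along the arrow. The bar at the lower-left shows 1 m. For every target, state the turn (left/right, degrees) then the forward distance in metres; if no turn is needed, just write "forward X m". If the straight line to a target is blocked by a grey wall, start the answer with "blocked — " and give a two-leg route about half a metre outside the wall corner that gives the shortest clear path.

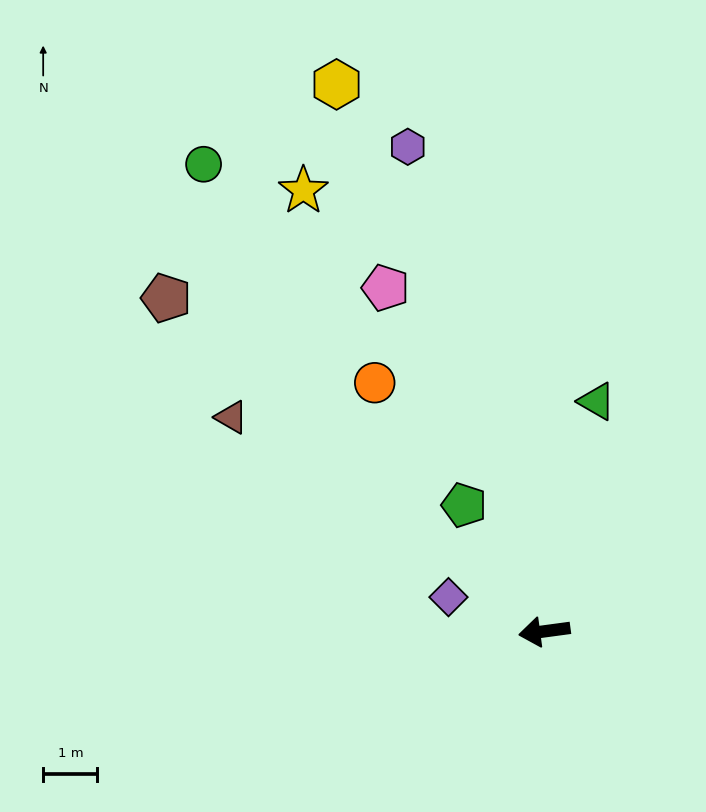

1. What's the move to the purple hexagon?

turn right 82°, forward 9.3 m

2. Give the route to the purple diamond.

turn right 27°, forward 1.9 m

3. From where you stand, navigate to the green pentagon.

turn right 65°, forward 2.8 m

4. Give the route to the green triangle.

turn right 110°, forward 4.3 m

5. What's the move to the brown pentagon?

turn right 49°, forward 9.3 m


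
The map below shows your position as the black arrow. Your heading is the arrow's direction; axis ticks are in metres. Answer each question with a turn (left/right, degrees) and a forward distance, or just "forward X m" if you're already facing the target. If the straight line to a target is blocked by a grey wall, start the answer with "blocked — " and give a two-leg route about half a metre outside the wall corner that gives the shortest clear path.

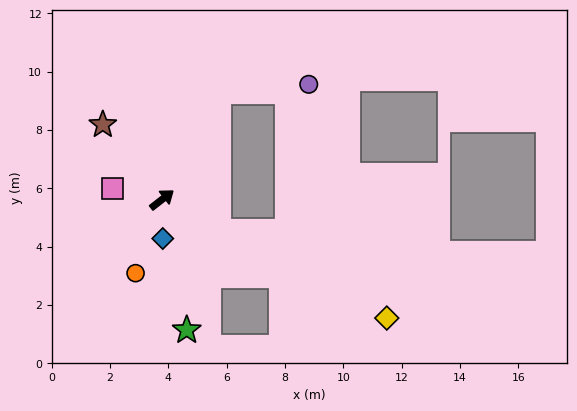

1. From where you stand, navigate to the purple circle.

blocked — turn left 24°, forward 4.2 m, then turn right 57°, forward 3.1 m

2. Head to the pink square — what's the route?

turn left 130°, forward 1.7 m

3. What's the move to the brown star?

turn left 90°, forward 3.3 m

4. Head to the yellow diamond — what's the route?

turn right 66°, forward 8.7 m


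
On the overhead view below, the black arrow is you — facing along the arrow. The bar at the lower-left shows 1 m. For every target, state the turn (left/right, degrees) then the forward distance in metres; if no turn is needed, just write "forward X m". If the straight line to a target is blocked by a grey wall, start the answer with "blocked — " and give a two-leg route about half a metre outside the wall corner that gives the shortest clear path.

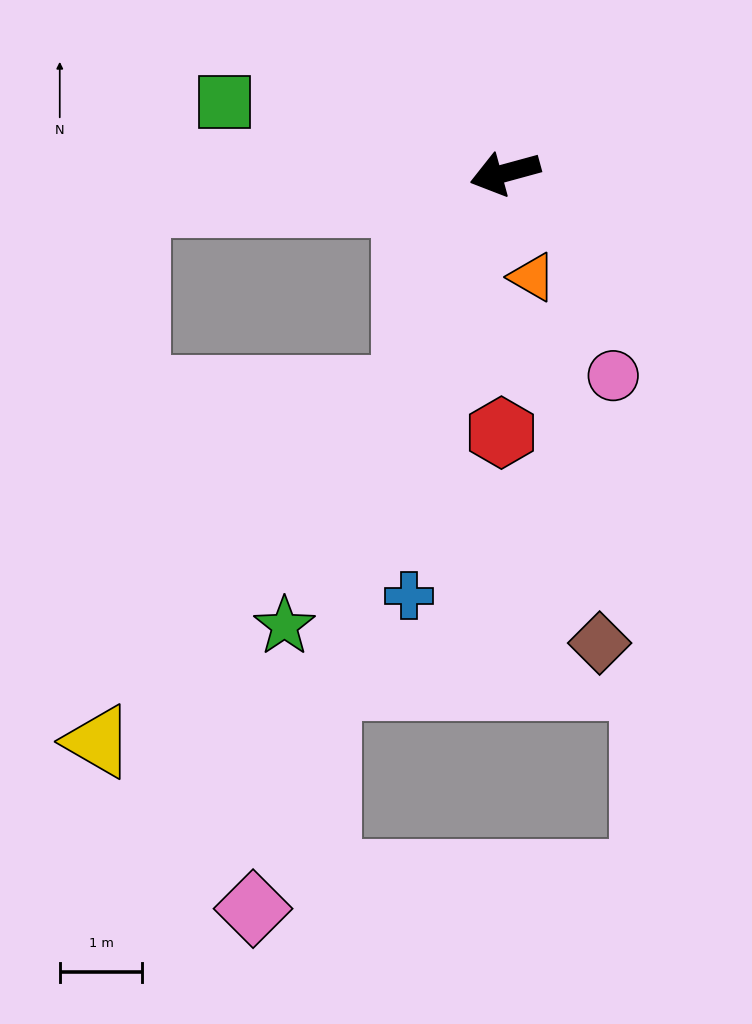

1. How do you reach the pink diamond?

turn left 56°, forward 9.4 m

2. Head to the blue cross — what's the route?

turn left 62°, forward 5.3 m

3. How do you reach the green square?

turn right 29°, forward 3.5 m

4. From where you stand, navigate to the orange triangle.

turn left 89°, forward 1.3 m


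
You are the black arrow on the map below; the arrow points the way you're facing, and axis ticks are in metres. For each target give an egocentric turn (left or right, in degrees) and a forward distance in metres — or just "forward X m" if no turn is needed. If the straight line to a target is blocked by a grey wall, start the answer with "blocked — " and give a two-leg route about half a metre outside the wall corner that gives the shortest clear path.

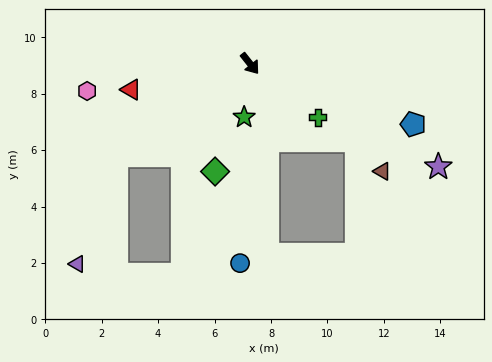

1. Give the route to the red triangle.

turn right 116°, forward 4.3 m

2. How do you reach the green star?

turn right 44°, forward 1.9 m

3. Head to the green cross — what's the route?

turn left 13°, forward 3.1 m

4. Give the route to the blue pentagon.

turn left 31°, forward 6.2 m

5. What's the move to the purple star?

turn left 23°, forward 7.6 m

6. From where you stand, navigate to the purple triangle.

blocked — turn right 94°, forward 5.8 m, then turn left 36°, forward 4.1 m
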